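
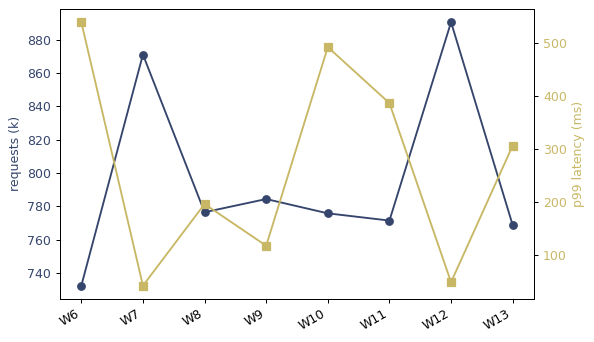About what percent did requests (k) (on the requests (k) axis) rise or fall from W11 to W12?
W11 ≈ 780, W12 ≈ 900; (900 − 780) / 780 ≈ +15.4%.

≈ +15.4%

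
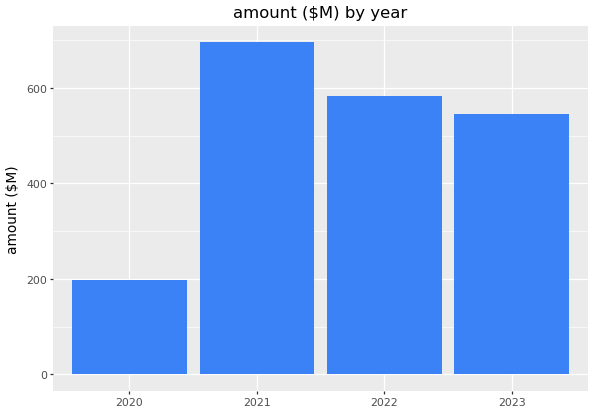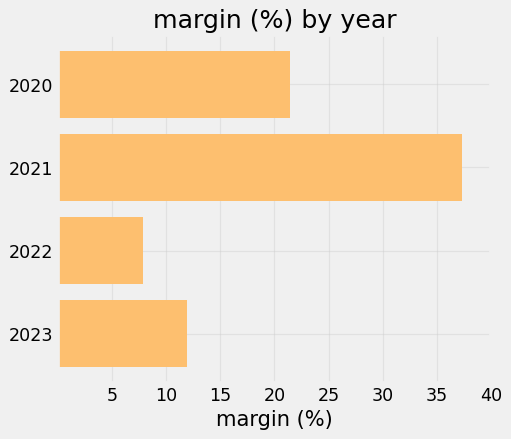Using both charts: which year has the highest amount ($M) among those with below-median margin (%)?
Chart 2 median margin (%) ≈ 15; below-median years: 2022, 2023. Among those, 2022 has the highest amount ($M) (≈ 600).

2022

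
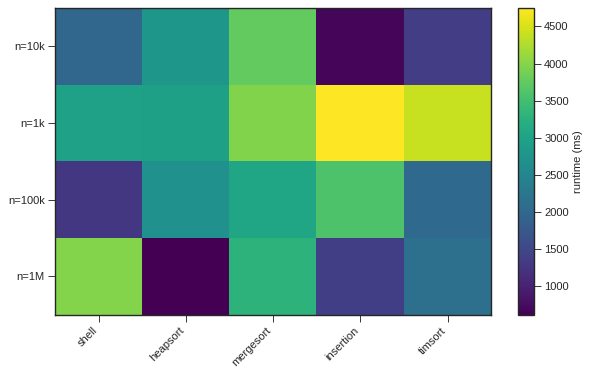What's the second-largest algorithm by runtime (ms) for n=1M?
mergesort

Top 3 for n=1M: shell ≈ 4000, mergesort ≈ 3500, timsort ≈ 2000.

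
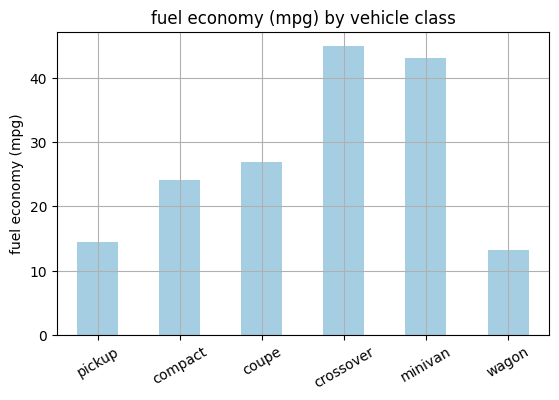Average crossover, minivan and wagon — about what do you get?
≈ 35

(45 + 45 + 15) / 3 ≈ 35.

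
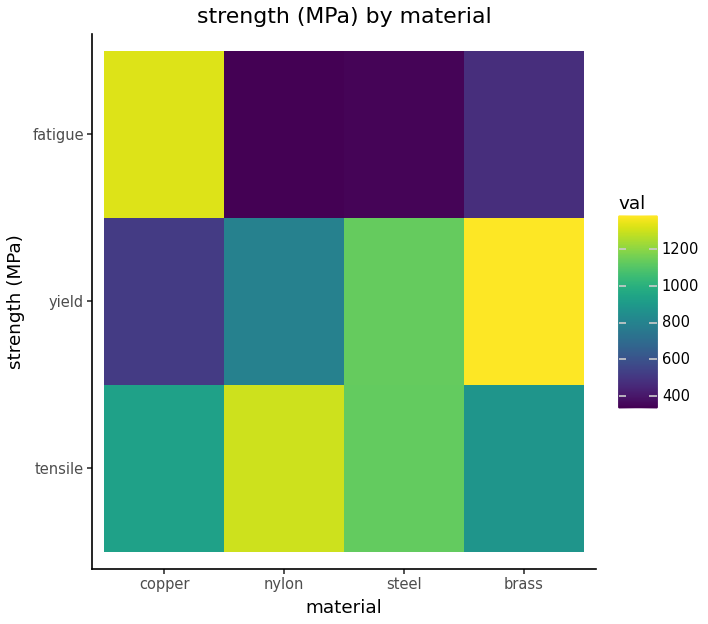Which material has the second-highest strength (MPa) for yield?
steel

Top 3 for yield: brass ≈ 1400, steel ≈ 1100, nylon ≈ 800.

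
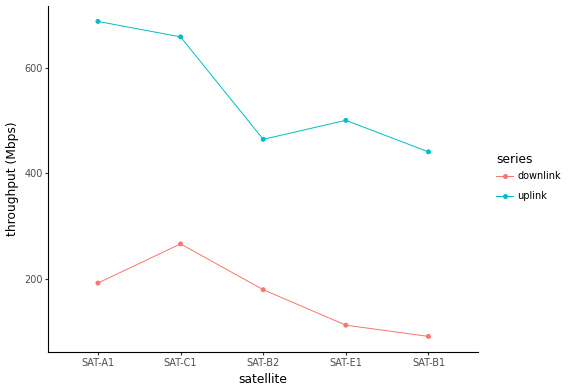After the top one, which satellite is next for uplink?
Top 3 for uplink: SAT-A1 ≈ 700, SAT-C1 ≈ 650, SAT-E1 ≈ 500.

SAT-C1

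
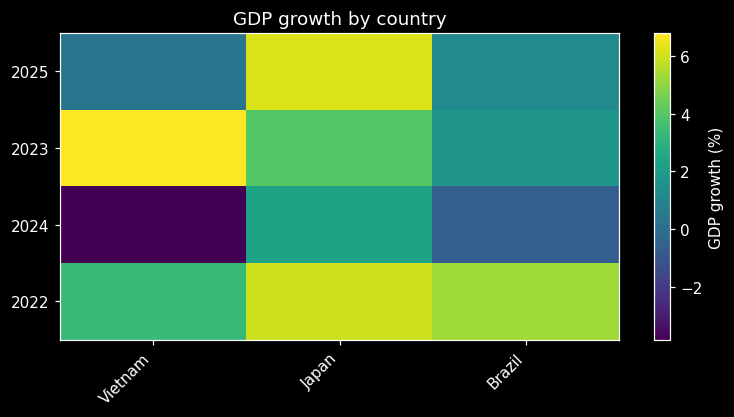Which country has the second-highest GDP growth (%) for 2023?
Japan

Top 3 for 2023: Vietnam ≈ 7, Japan ≈ 4, Brazil ≈ 2.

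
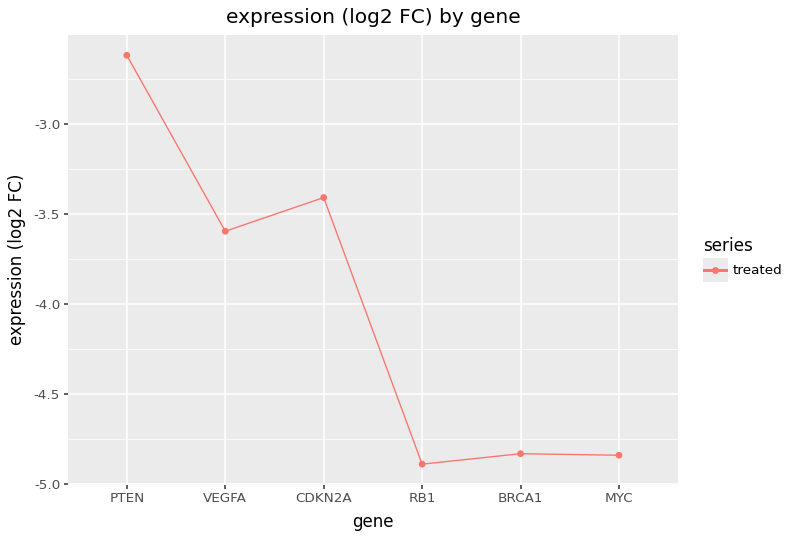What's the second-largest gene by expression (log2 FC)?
Top 3: PTEN ≈ -2.6, CDKN2A ≈ -3.4, VEGFA ≈ -3.6.

CDKN2A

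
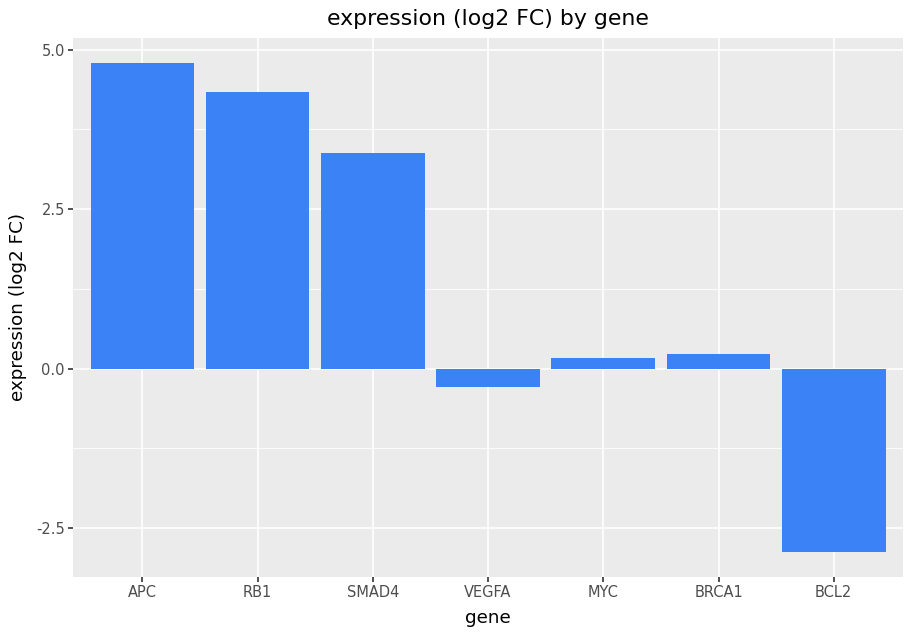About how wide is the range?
Max APC ≈ 5, min BCL2 ≈ -3; range ≈ 8.

≈ 8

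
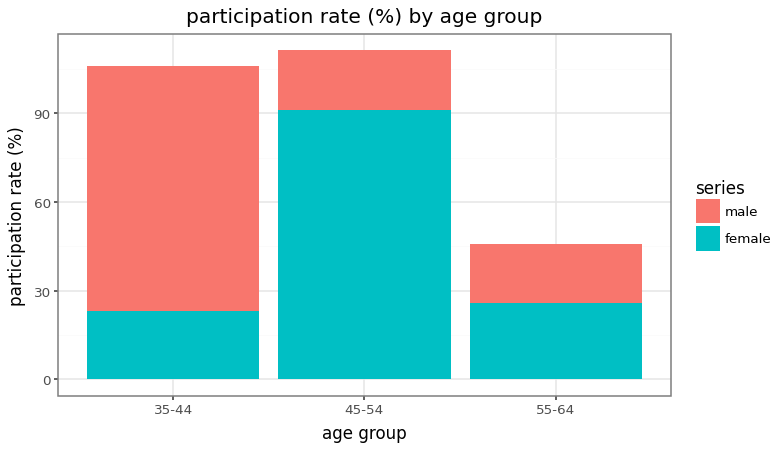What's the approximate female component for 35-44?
≈ 20

female top ≈ 20, bottom ≈ 0; segment ≈ 20.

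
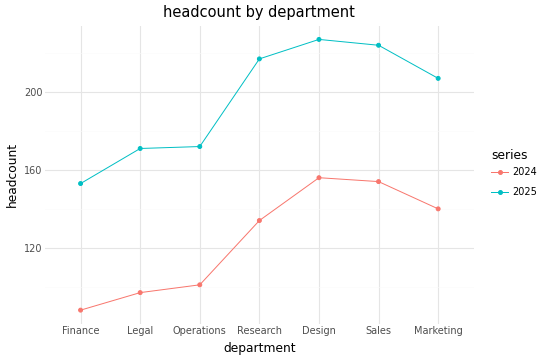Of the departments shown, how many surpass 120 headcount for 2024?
Above 120: Research, Design, Sales, Marketing.

4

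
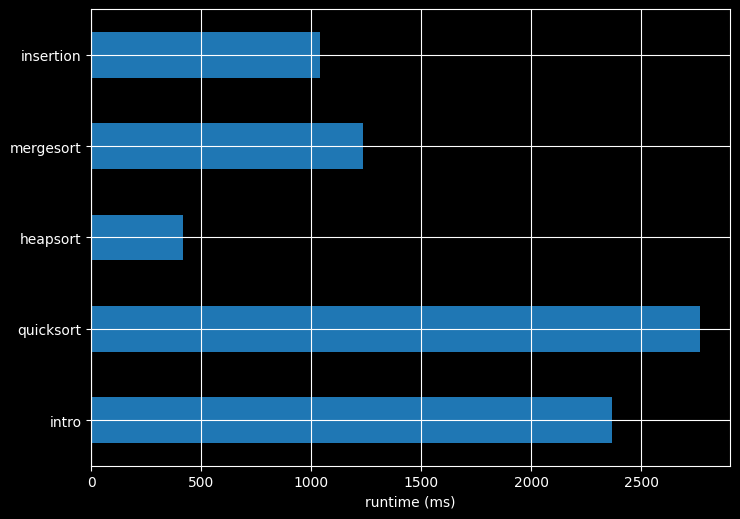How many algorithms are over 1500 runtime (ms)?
Above 1500: intro, quicksort.

2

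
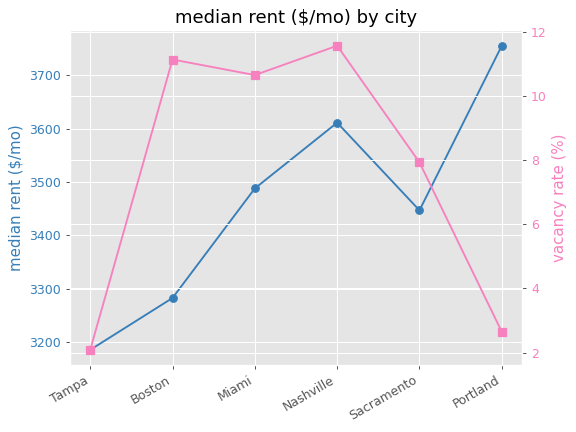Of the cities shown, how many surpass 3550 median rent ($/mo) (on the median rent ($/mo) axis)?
2

Above 3550: Nashville, Portland.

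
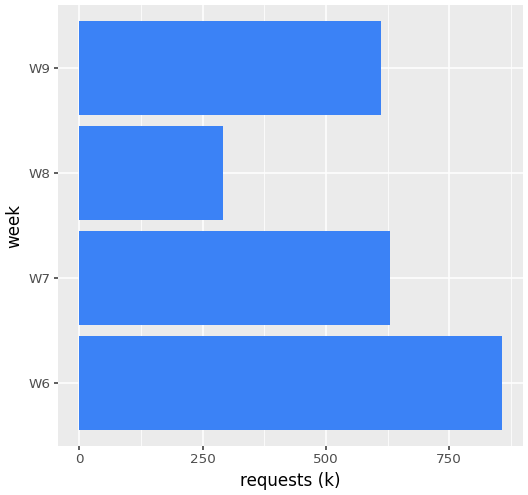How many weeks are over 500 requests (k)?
Above 500: W6, W7, W9.

3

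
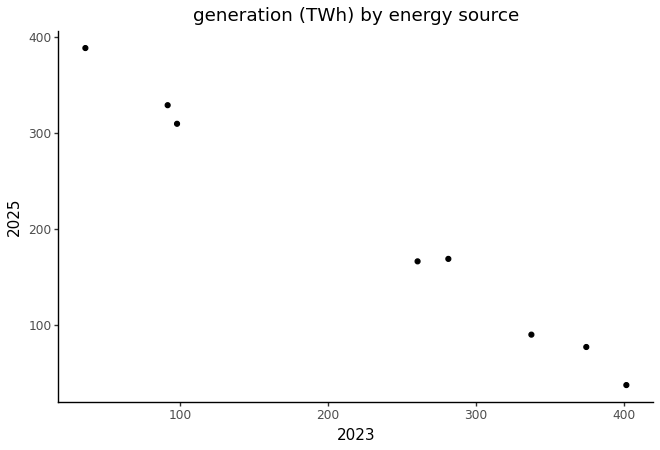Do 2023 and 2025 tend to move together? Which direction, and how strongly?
negative, strong

Points are negatively correlated; strong (|r| ≈ 1.0).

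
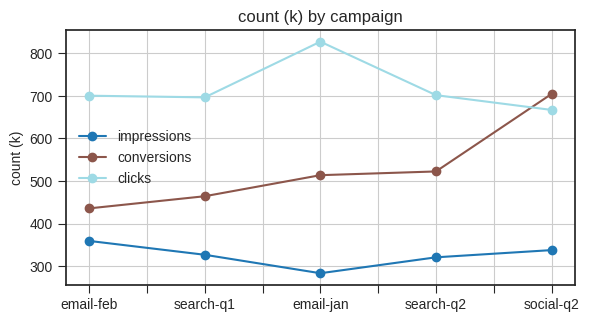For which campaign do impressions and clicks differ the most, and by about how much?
email-jan: impressions ≈ 300, clicks ≈ 850 → gap ≈ 550. Next-largest (search-q2) is only ≈ 400.

email-jan, ≈ 550 k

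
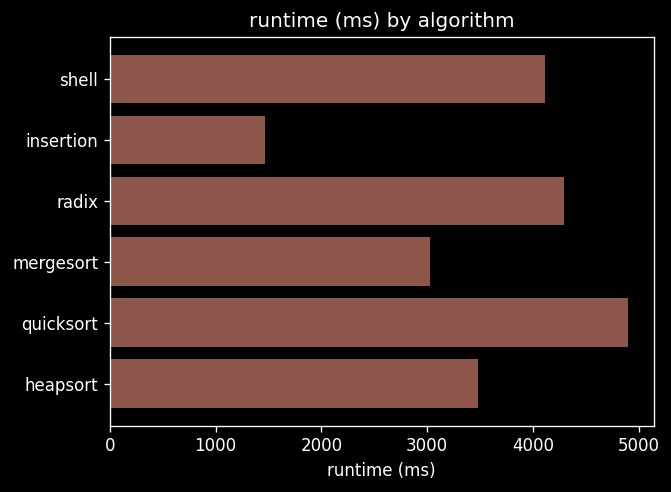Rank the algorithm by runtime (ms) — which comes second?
radix

Top 3: quicksort ≈ 5000, radix ≈ 4500, shell ≈ 4000.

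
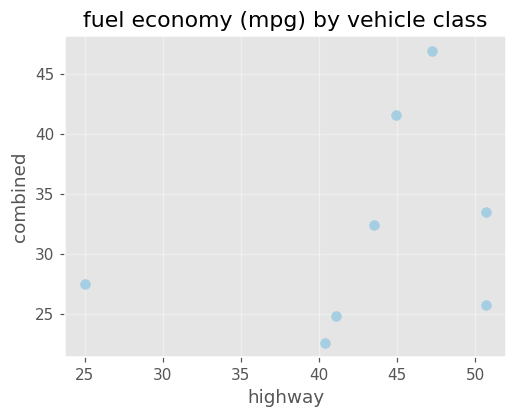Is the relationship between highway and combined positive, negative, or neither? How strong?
positive, weak

Points are positively correlated; weak (|r| ≈ 0.3).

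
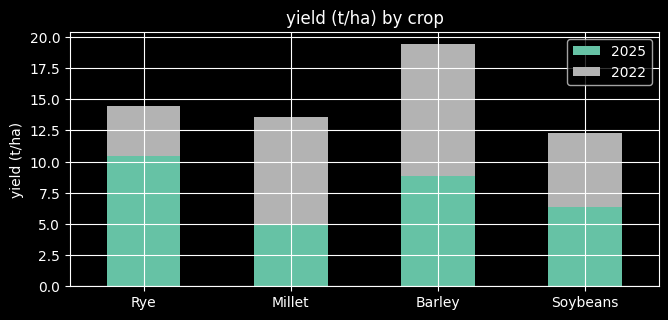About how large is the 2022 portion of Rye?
≈ 4

2022 top ≈ 14, bottom ≈ 10; segment ≈ 4.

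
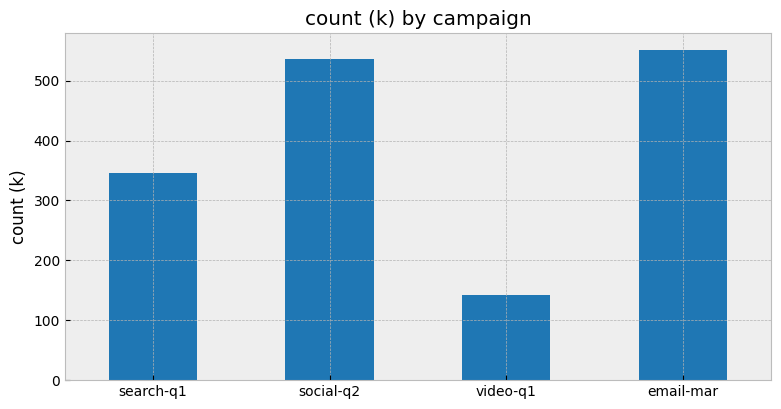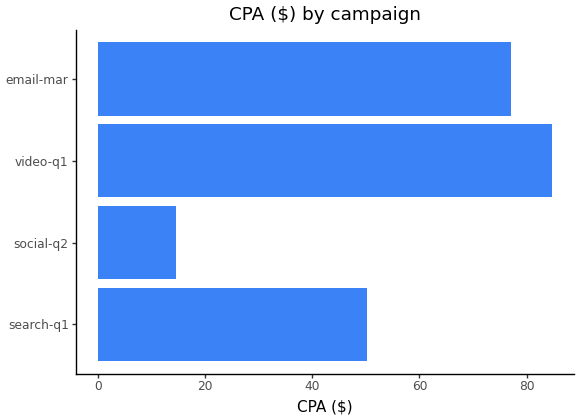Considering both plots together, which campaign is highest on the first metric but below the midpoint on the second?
Chart 2 median CPA ($) ≈ 60; below-median campaigns: search-q1, social-q2. Among those, social-q2 has the highest count (k) (≈ 500).

social-q2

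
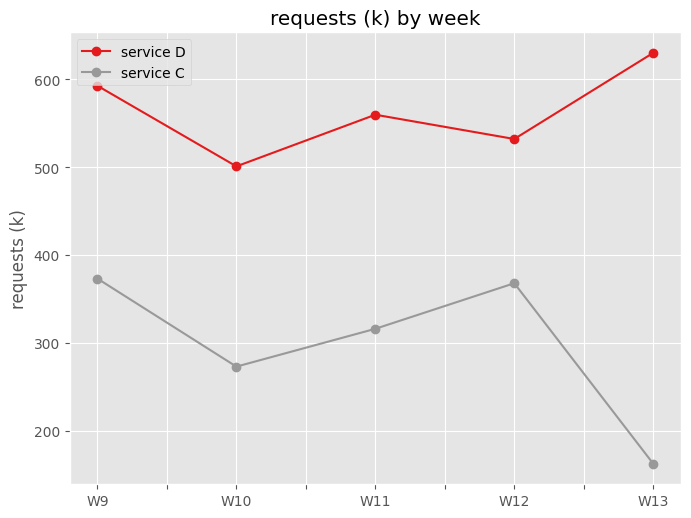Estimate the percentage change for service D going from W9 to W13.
≈ +8.3%

W9 ≈ 600, W13 ≈ 650; (650 − 600) / 600 ≈ +8.3%.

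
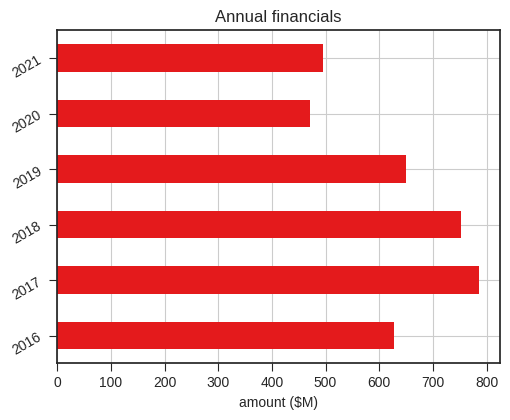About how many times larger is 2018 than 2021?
2018 ≈ 800, 2021 ≈ 500; 800/500 ≈ 1.6.

≈ 1.6×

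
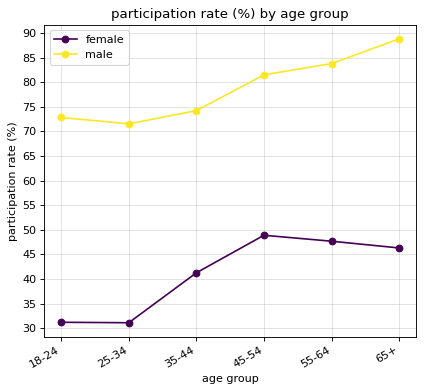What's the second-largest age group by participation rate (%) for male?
Top 3 for male: 65+ ≈ 90, 55-64 ≈ 85, 45-54 ≈ 80.

55-64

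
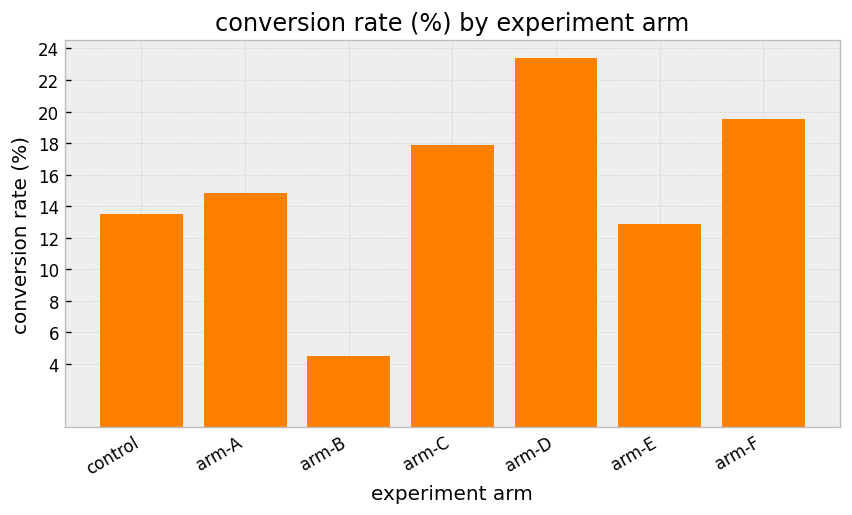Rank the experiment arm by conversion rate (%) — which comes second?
arm-F

Top 3: arm-D ≈ 24, arm-F ≈ 20, arm-C ≈ 18.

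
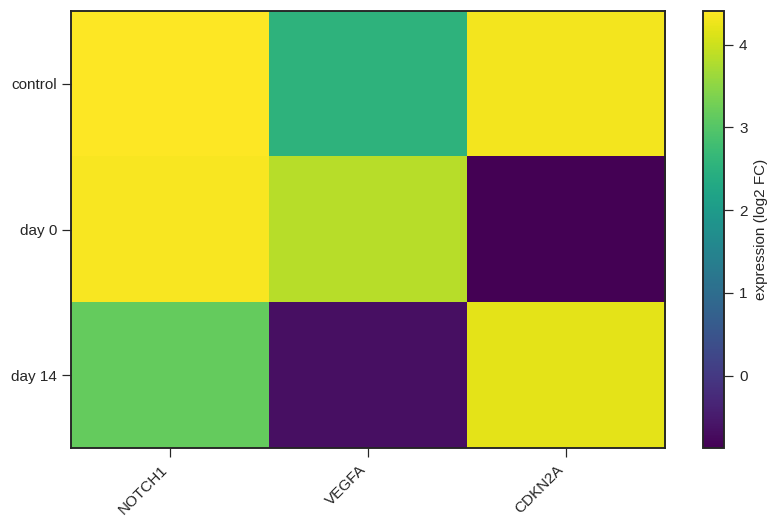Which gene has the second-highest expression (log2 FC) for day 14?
NOTCH1

Top 3 for day 14: CDKN2A ≈ 4.0, NOTCH1 ≈ 3.0, VEGFA ≈ -0.5.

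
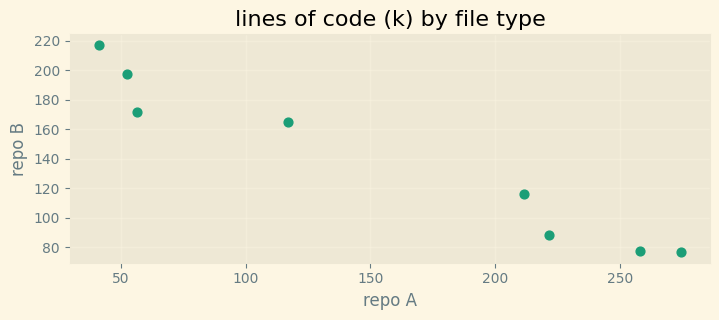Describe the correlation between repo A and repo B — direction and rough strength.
negative, strong

Points are negatively correlated; strong (|r| ≈ 1.0).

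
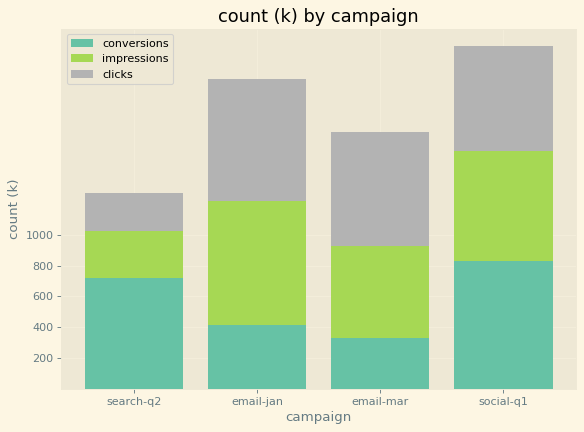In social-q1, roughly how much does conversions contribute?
conversions top ≈ 800, bottom ≈ 0; segment ≈ 800.

≈ 800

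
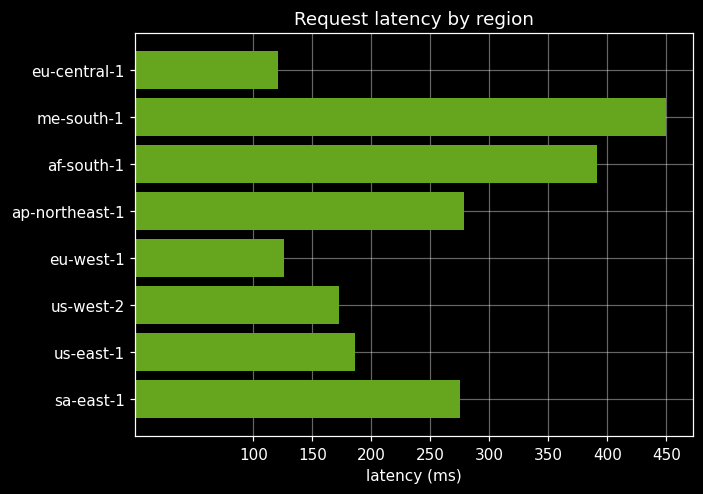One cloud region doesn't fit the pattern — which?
me-south-1

me-south-1 ≈ 450; the rest sit between ≈ 100 and ≈ 400.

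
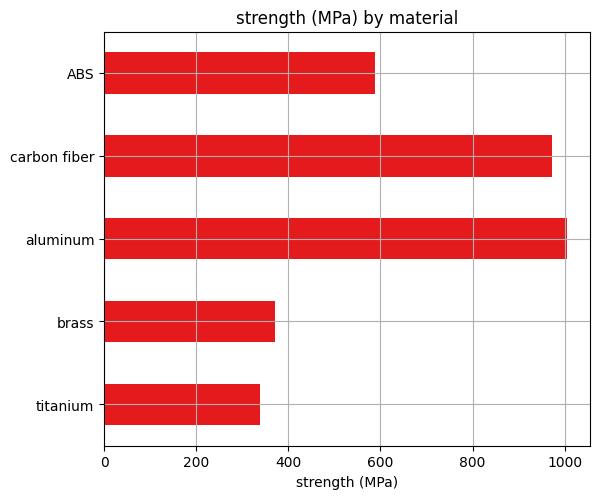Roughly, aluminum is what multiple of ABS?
≈ 1.67×

aluminum ≈ 1000, ABS ≈ 600; 1000/600 ≈ 1.67.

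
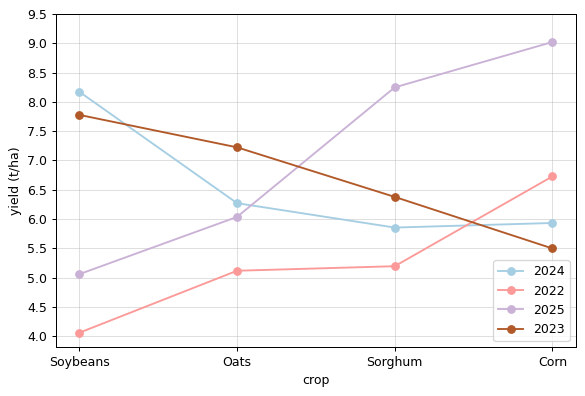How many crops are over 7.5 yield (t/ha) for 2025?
2

Above 7.5: Sorghum, Corn.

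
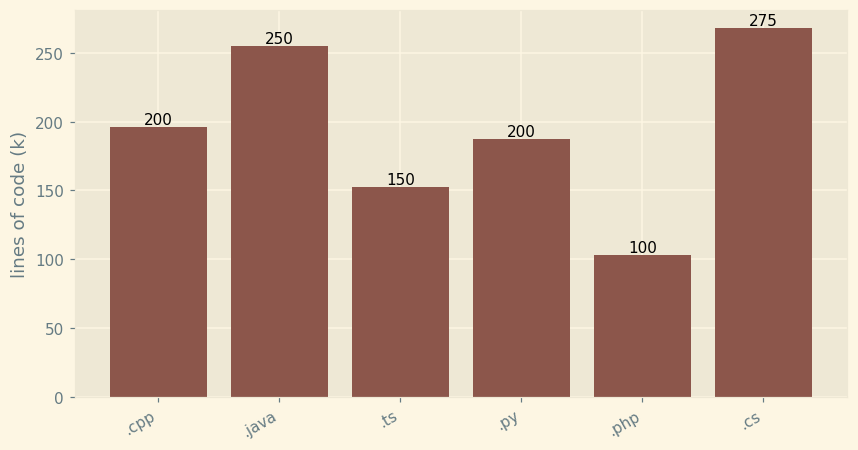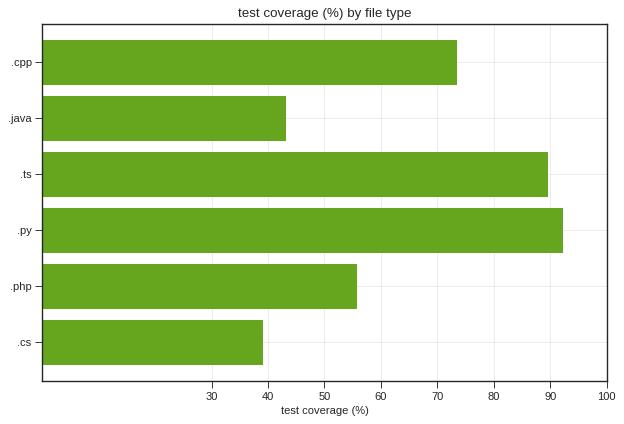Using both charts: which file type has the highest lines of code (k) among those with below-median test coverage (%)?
.cs

Chart 2 median test coverage (%) ≈ 60; below-median file types: .java, .php, .cs. Among those, .cs has the highest lines of code (k) (≈ 275).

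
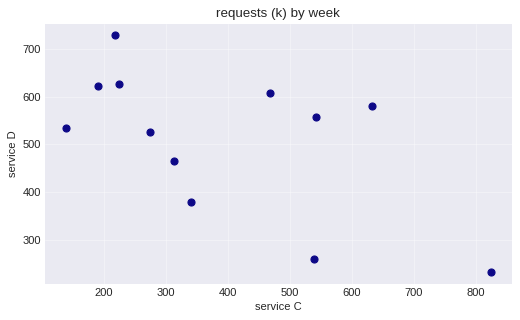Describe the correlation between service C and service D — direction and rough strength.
negative, moderate

Points are negatively correlated; moderate (|r| ≈ 0.6).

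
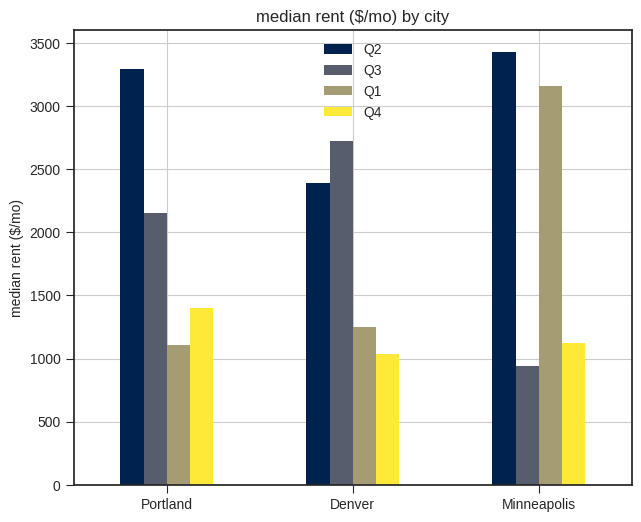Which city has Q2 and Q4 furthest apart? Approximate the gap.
Minneapolis: Q2 ≈ 3500, Q4 ≈ 1000 → gap ≈ 2500. Next-largest (Portland) is only ≈ 2000.

Minneapolis, ≈ 2500 $/mo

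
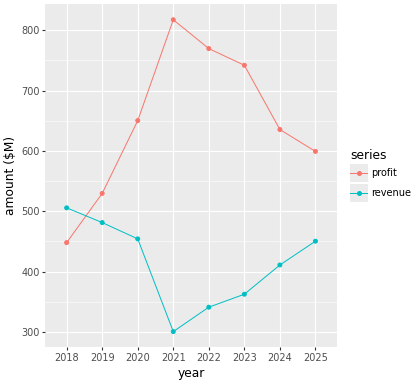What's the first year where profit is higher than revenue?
2018: profit ≈ 450 vs revenue ≈ 500 (not yet); 2019: profit ≈ 550 vs revenue ≈ 500 (first crossover).

2019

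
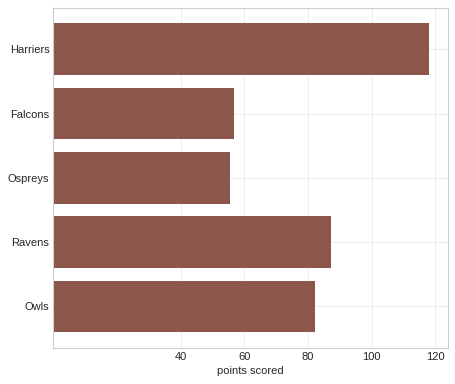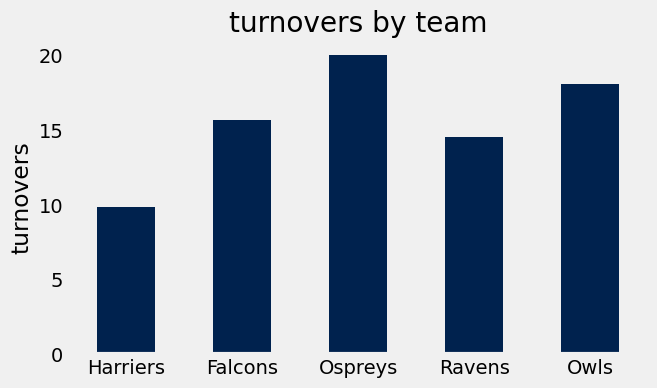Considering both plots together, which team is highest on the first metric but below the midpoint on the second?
Chart 2 median turnovers ≈ 16; below-median teams: Harriers, Ravens. Among those, Harriers has the highest points scored (≈ 120).

Harriers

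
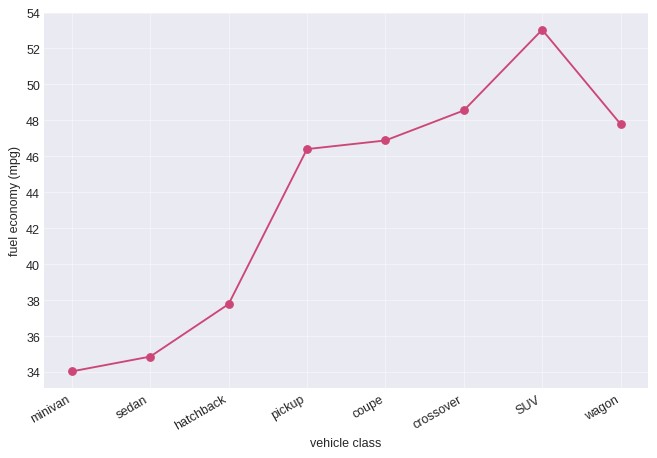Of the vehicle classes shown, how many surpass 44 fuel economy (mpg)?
5

Above 44: pickup, coupe, crossover, SUV, wagon.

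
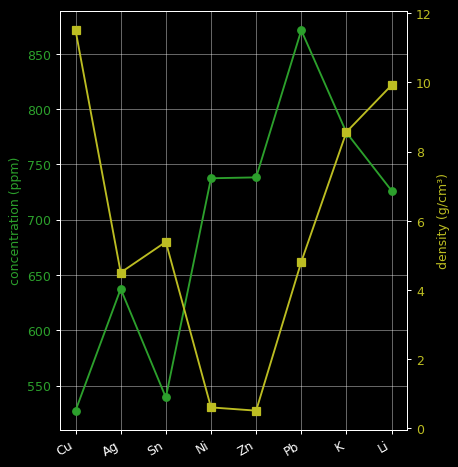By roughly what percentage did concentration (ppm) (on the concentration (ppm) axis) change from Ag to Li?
≈ +15.4%

Ag ≈ 650, Li ≈ 750; (750 − 650) / 650 ≈ +15.4%.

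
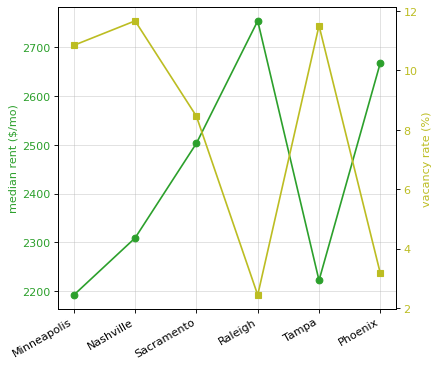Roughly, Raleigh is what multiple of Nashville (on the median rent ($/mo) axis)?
≈ 1.2×

Raleigh ≈ 2750, Nashville ≈ 2300; 2750/2300 ≈ 1.2.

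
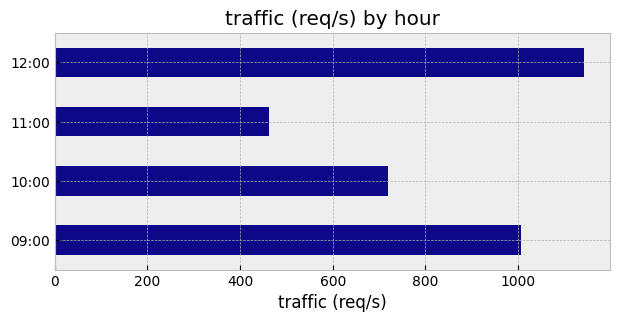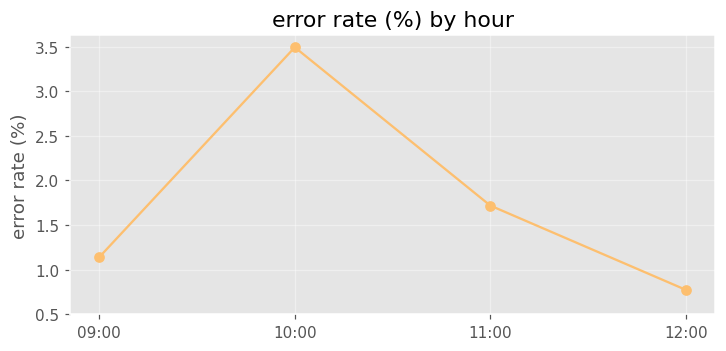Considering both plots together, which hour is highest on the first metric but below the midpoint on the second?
Chart 2 median error rate (%) ≈ 1.5; below-median hours: 09:00, 12:00. Among those, 12:00 has the highest traffic (req/s) (≈ 1200).

12:00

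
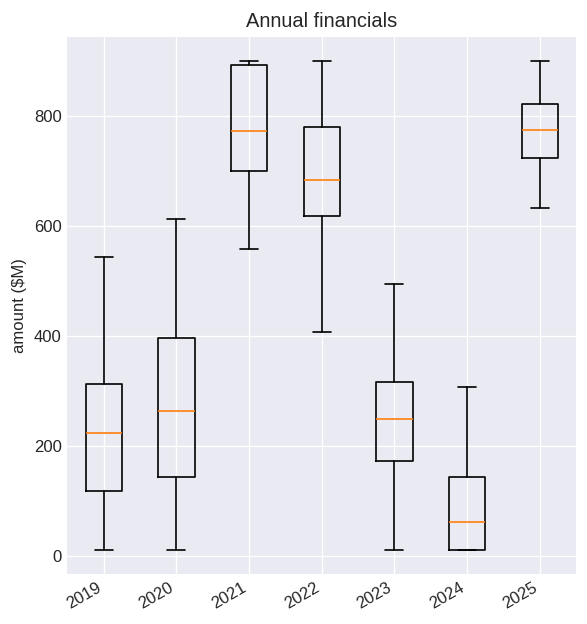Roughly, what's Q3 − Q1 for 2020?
≈ 300

Q3 ≈ 400, Q1 ≈ 100; IQR ≈ 300.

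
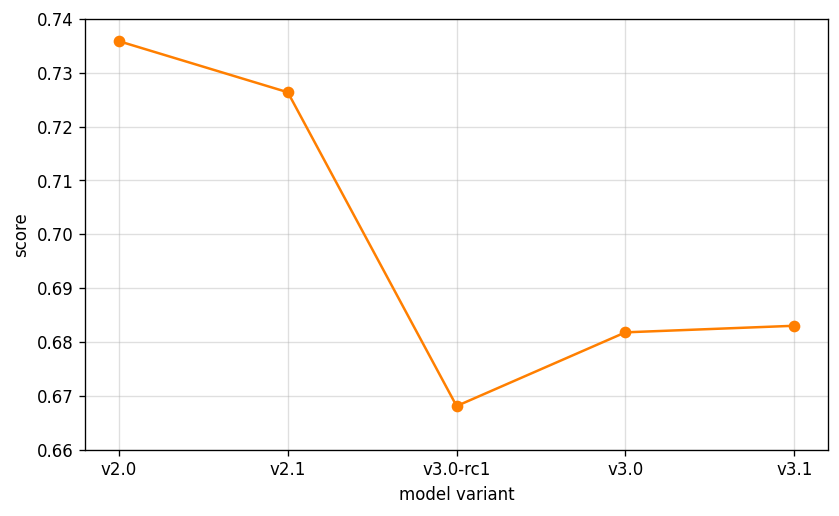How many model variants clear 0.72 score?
Above 0.72: v2.0, v2.1.

2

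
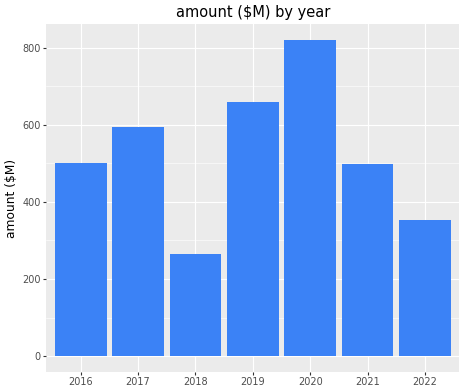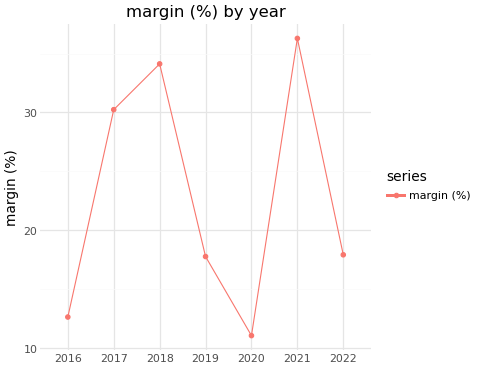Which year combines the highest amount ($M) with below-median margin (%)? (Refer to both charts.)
2020

Chart 2 median margin (%) ≈ 20; below-median years: 2016, 2019, 2020. Among those, 2020 has the highest amount ($M) (≈ 800).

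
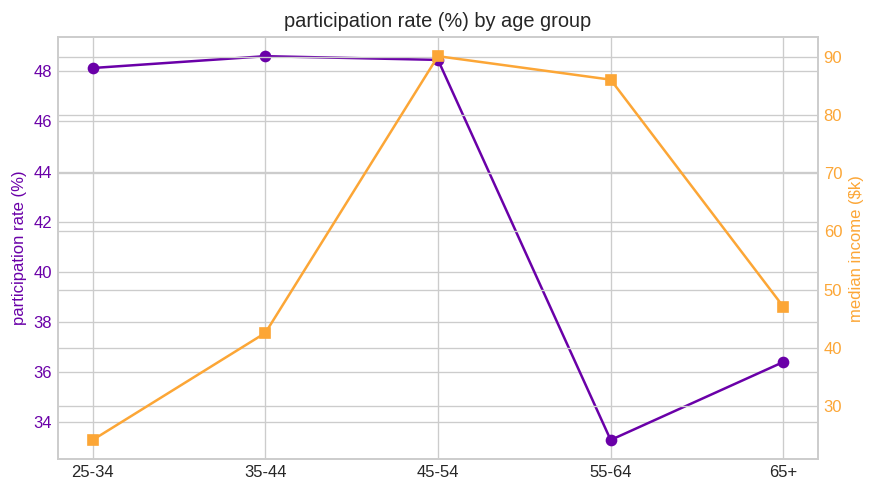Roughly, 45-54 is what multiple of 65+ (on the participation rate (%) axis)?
45-54 ≈ 48, 65+ ≈ 36; 48/36 ≈ 1.33.

≈ 1.33×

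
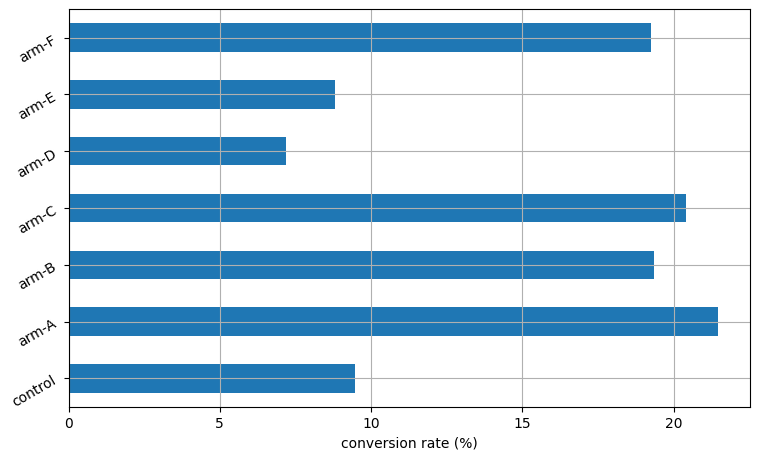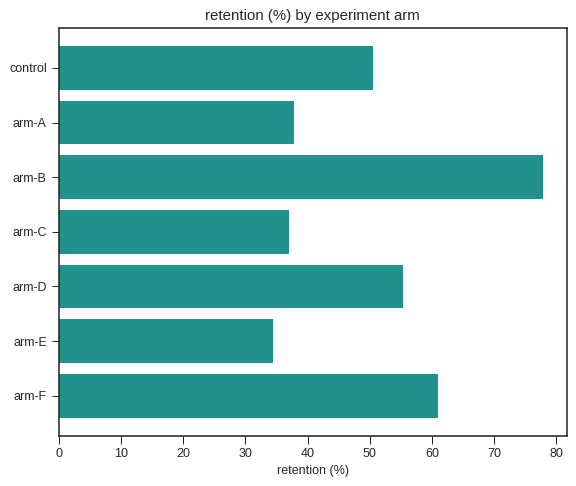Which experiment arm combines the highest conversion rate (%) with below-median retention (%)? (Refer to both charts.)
arm-A

Chart 2 median retention (%) ≈ 50; below-median experiment arms: arm-A, arm-C, arm-E. Among those, arm-A has the highest conversion rate (%) (≈ 22).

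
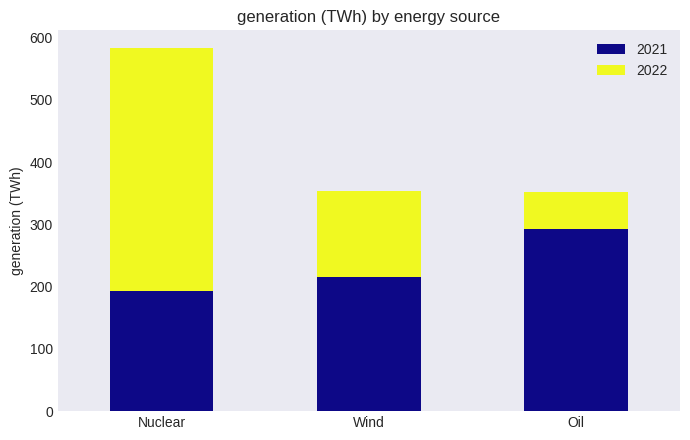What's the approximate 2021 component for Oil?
2021 top ≈ 300, bottom ≈ 0; segment ≈ 300.

≈ 300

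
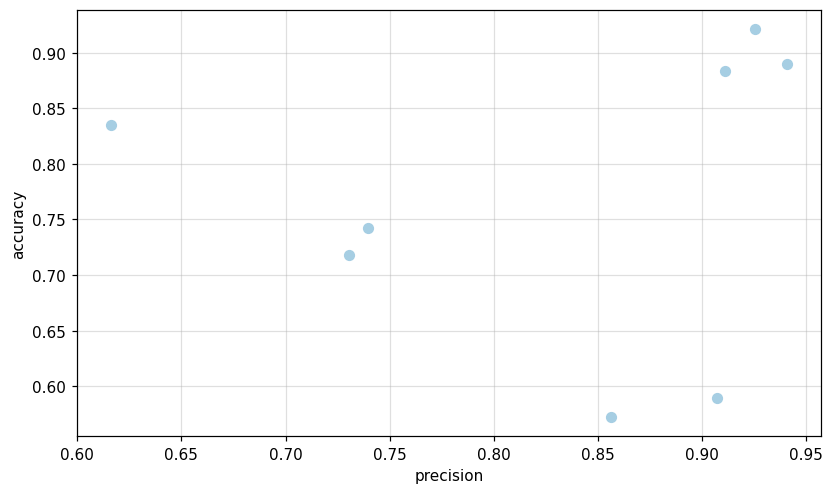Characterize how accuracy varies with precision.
no clear correlation

Points are roughly uncorrelated; weak (|r| ≈ 0.1).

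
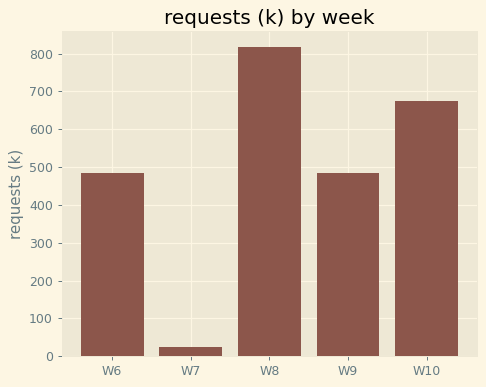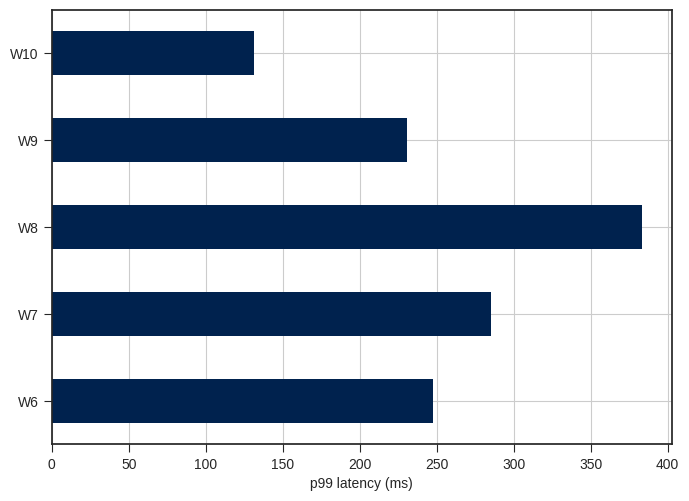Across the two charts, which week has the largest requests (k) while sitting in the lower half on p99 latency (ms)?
Chart 2 median p99 latency (ms) ≈ 250; below-median weeks: W9, W10. Among those, W10 has the highest requests (k) (≈ 700).

W10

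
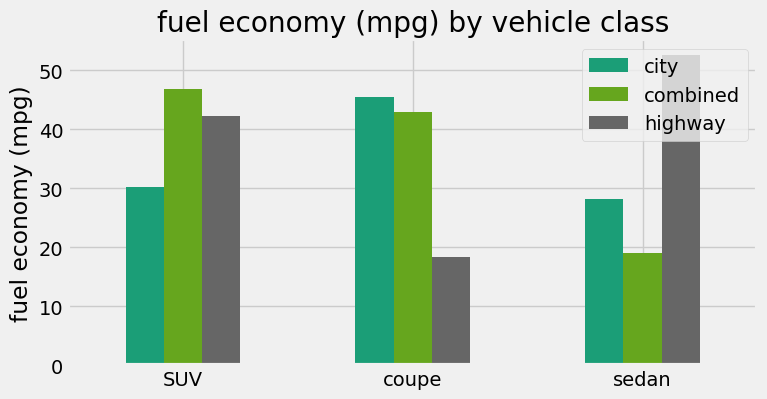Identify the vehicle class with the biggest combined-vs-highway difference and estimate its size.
sedan, ≈ 35 mpg

sedan: combined ≈ 20, highway ≈ 55 → gap ≈ 35. Next-largest (coupe) is only ≈ 25.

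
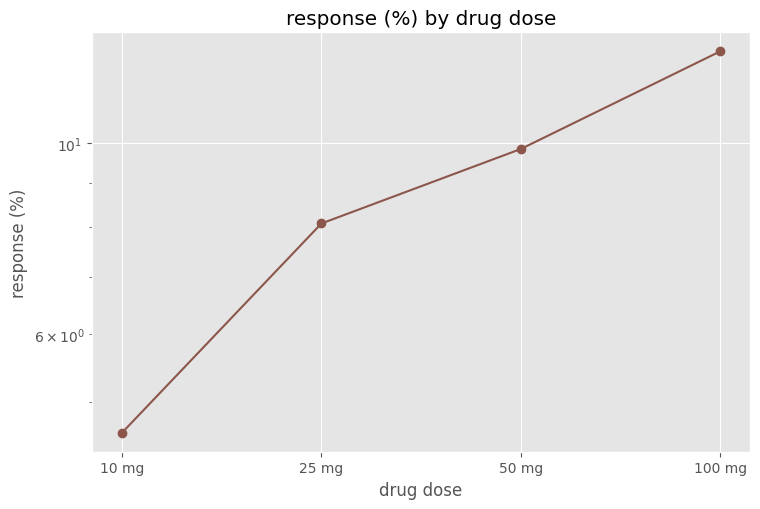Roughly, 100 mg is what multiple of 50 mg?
100 mg ≈ 13, 50 mg ≈ 10; 13/10 ≈ 1.3.

≈ 1.3×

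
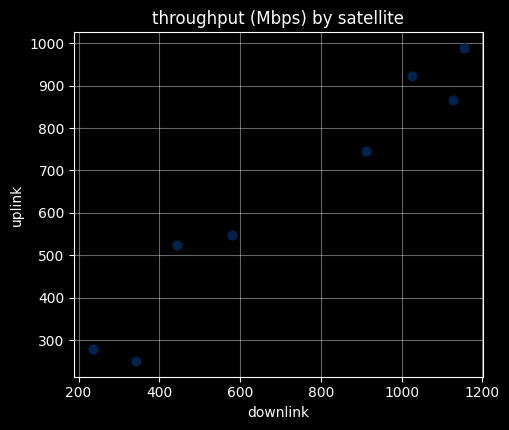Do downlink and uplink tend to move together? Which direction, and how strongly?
Points are positively correlated; strong (|r| ≈ 1.0).

positive, strong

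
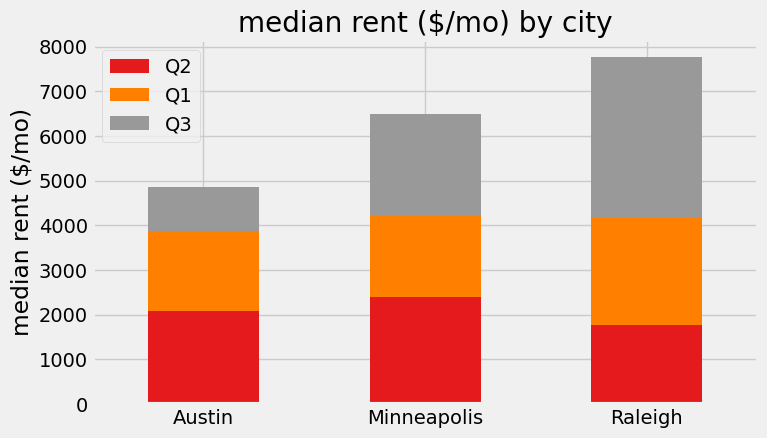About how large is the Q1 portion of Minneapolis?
≈ 2000

Q1 top ≈ 4000, bottom ≈ 2000; segment ≈ 2000.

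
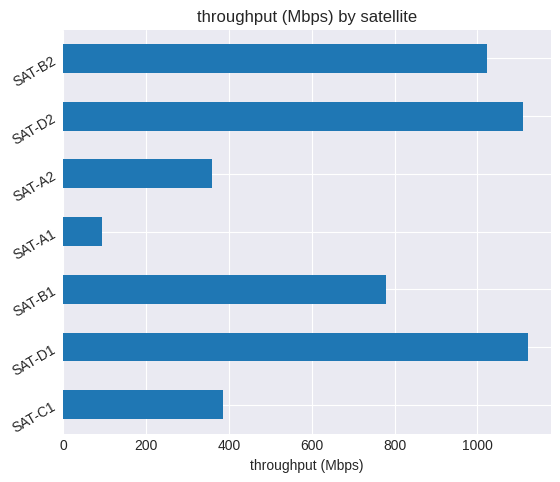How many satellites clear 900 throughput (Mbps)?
Above 900: SAT-D1, SAT-D2, SAT-B2.

3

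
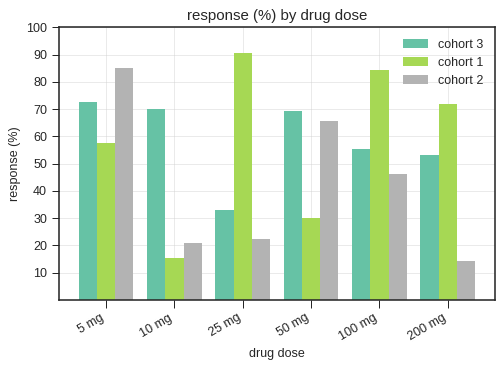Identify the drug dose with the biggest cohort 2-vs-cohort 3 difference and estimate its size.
10 mg: cohort 2 ≈ 20, cohort 3 ≈ 70 → gap ≈ 50. Next-largest (200 mg) is only ≈ 40.

10 mg, ≈ 50 %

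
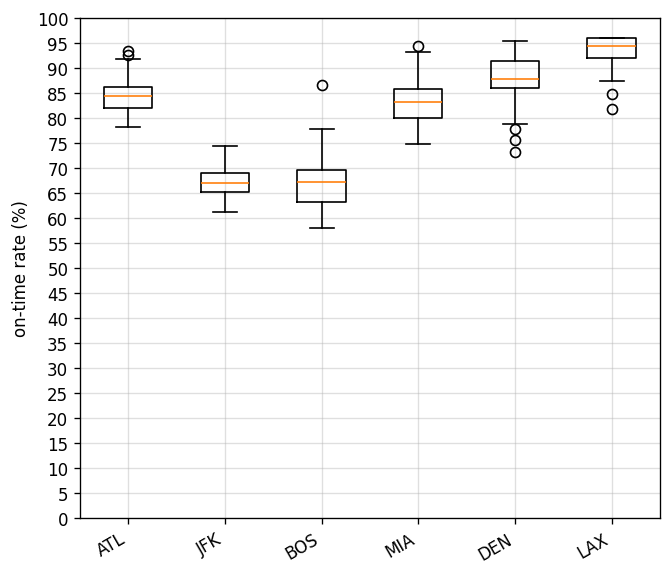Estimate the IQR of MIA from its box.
Q3 ≈ 85, Q1 ≈ 80; IQR ≈ 5.

≈ 5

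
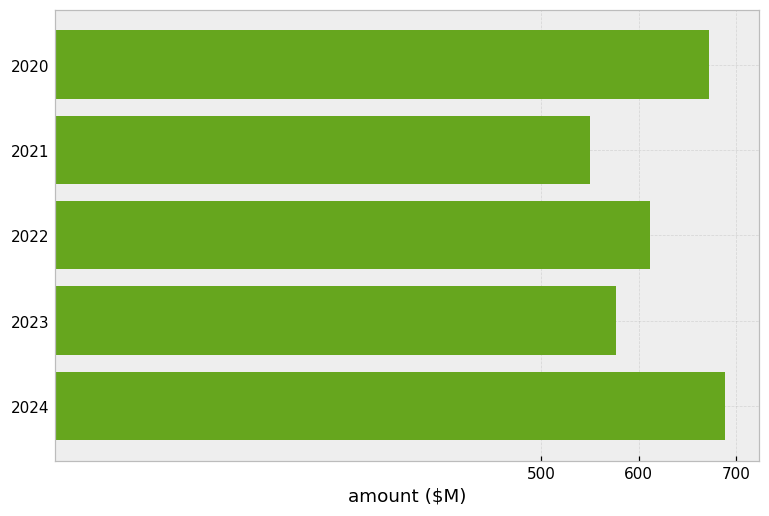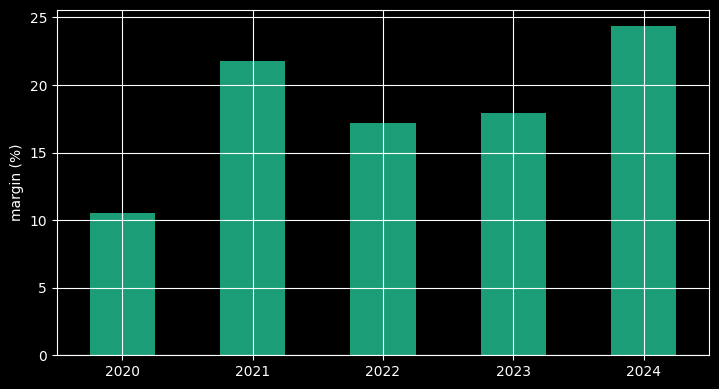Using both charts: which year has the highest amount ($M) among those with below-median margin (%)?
Chart 2 median margin (%) ≈ 20; below-median years: 2020, 2022. Among those, 2020 has the highest amount ($M) (≈ 700).

2020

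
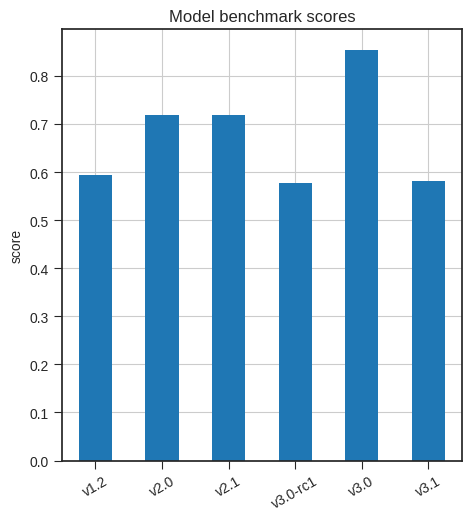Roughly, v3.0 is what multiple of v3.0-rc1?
≈ 1.5×

v3.0 ≈ 0.9, v3.0-rc1 ≈ 0.6; 0.9/0.6 ≈ 1.5.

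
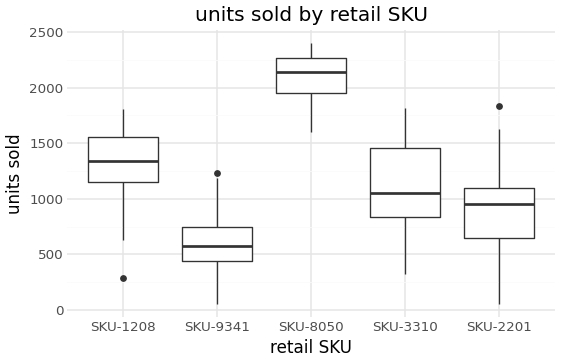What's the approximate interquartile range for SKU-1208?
Q3 ≈ 1600, Q1 ≈ 1200; IQR ≈ 400.

≈ 400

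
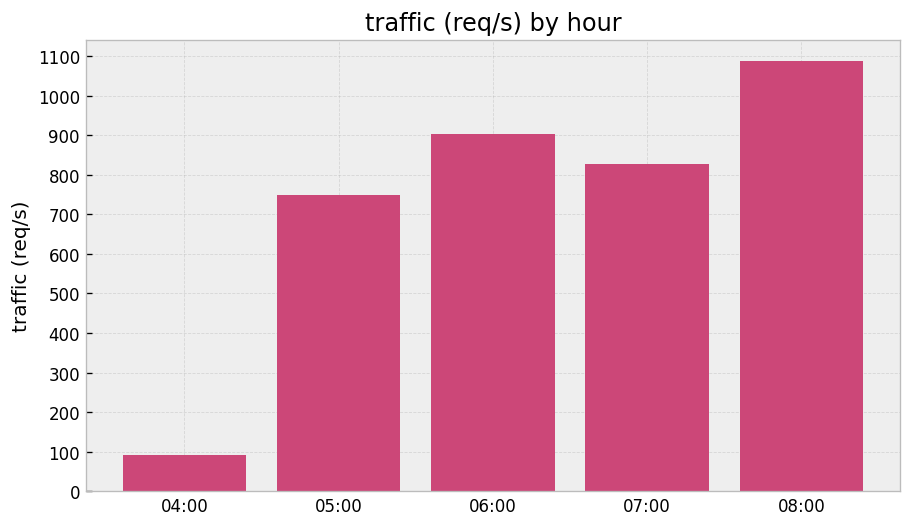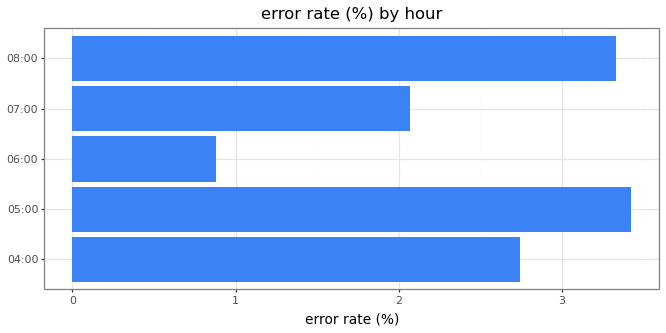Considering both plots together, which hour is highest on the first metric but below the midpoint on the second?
06:00

Chart 2 median error rate (%) ≈ 2.5; below-median hours: 06:00, 07:00. Among those, 06:00 has the highest traffic (req/s) (≈ 900).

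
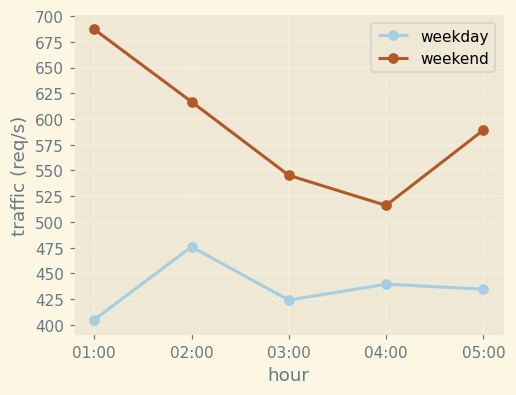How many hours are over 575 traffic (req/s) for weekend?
3

Above 575: 01:00, 02:00, 05:00.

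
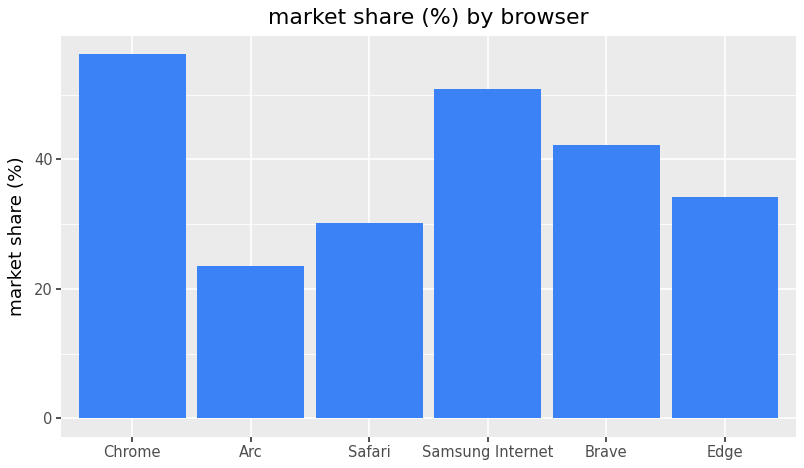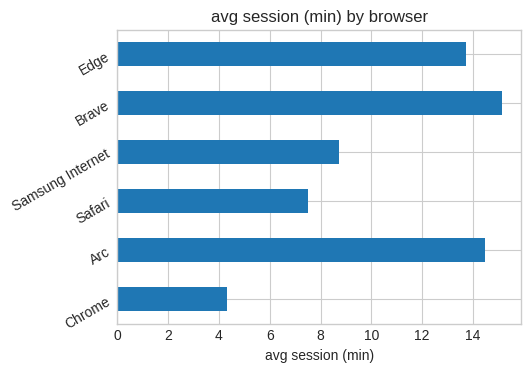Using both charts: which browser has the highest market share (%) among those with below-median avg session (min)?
Chrome

Chart 2 median avg session (min) ≈ 12; below-median browsers: Chrome, Safari, Samsung Internet. Among those, Chrome has the highest market share (%) (≈ 60).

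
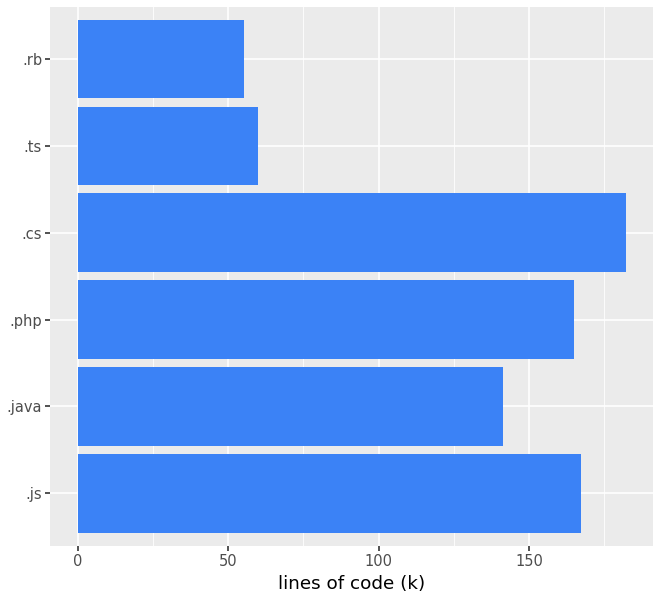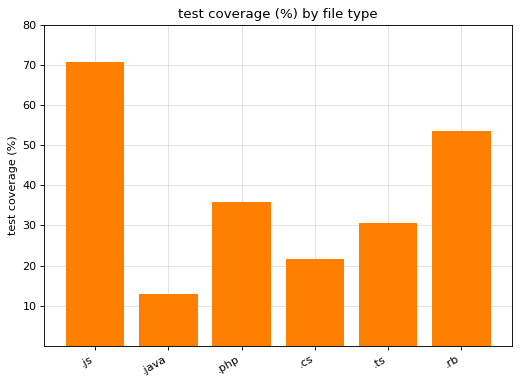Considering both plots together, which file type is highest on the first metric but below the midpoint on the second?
Chart 2 median test coverage (%) ≈ 30; below-median file types: .java, .cs, .ts. Among those, .cs has the highest lines of code (k) (≈ 180).

.cs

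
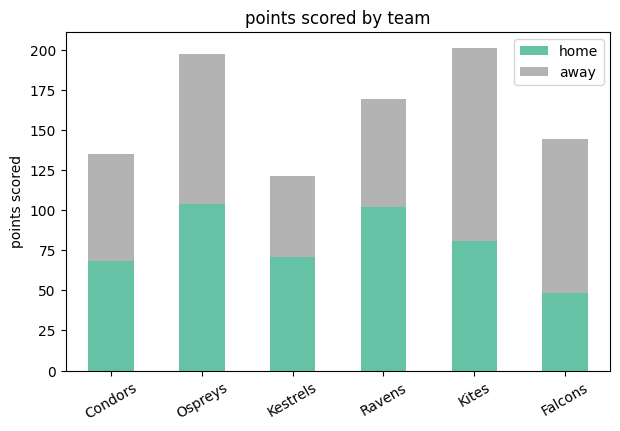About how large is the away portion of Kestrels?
≈ 40

away top ≈ 120, bottom ≈ 80; segment ≈ 40.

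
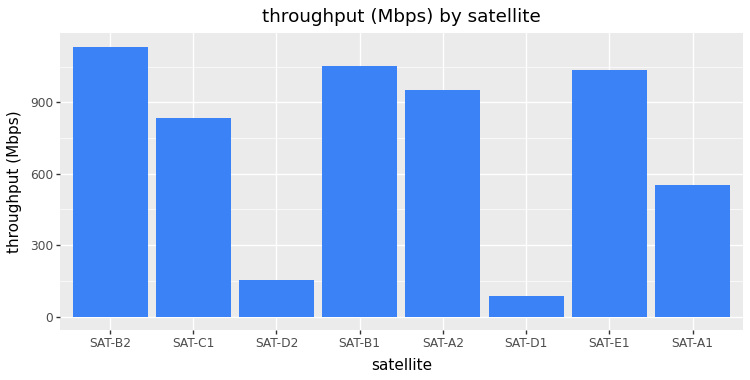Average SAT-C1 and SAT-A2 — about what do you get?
(800 + 1000) / 2 ≈ 900.

≈ 900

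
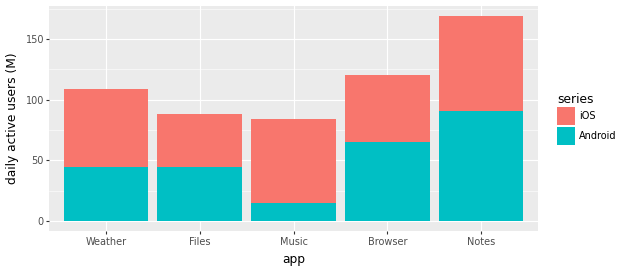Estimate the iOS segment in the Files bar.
iOS top ≈ 80, bottom ≈ 40; segment ≈ 40.

≈ 40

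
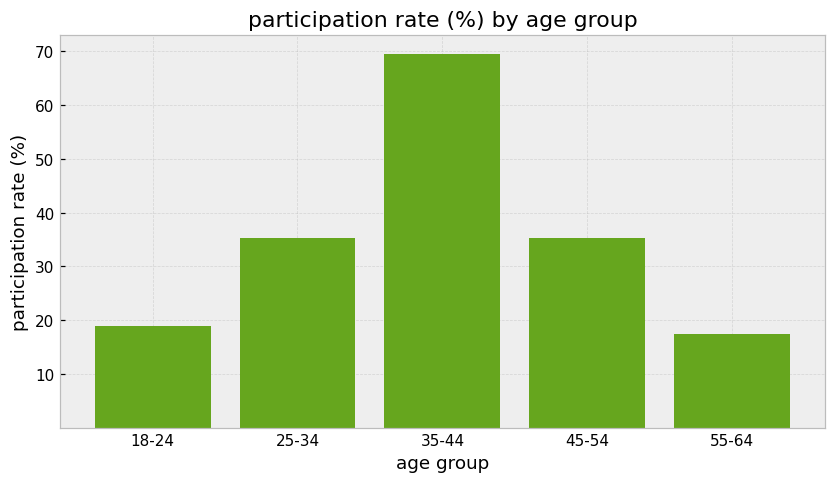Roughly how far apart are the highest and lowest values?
Max 35-44 ≈ 70, min 55-64 ≈ 20; range ≈ 50.

≈ 50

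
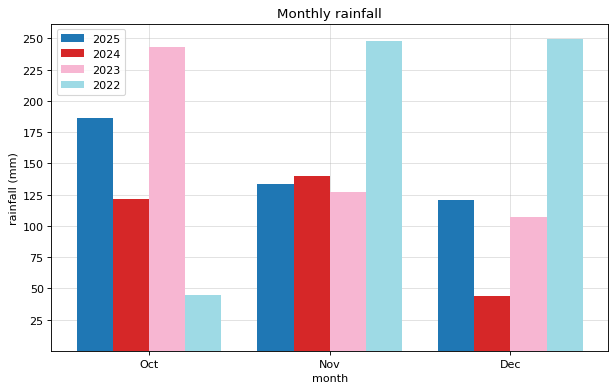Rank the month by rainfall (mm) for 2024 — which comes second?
Top 3 for 2024: Nov ≈ 150, Oct ≈ 125, Dec ≈ 50.

Oct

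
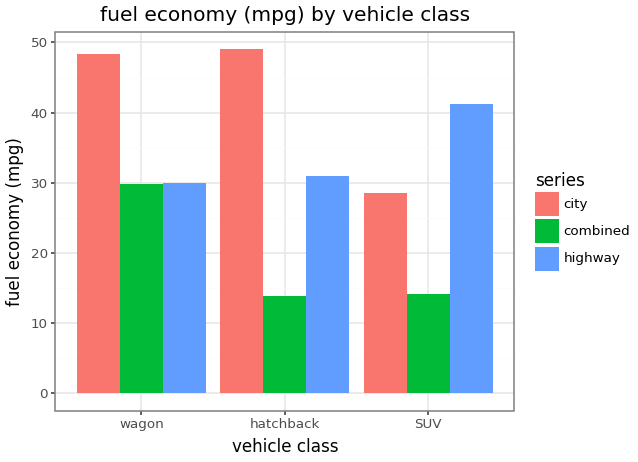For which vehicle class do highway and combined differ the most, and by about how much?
SUV: highway ≈ 40, combined ≈ 15 → gap ≈ 25. Next-largest (hatchback) is only ≈ 15.

SUV, ≈ 25 mpg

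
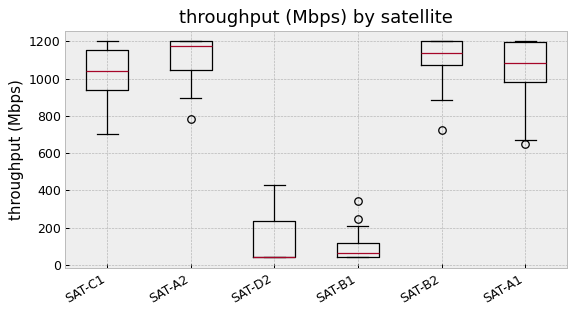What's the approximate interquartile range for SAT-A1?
Q3 ≈ 1200, Q1 ≈ 1000; IQR ≈ 200.

≈ 200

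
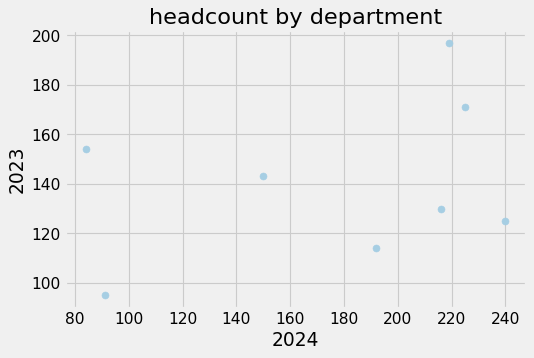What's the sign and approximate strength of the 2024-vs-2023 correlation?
Points are positively correlated; weak (|r| ≈ 0.3).

positive, weak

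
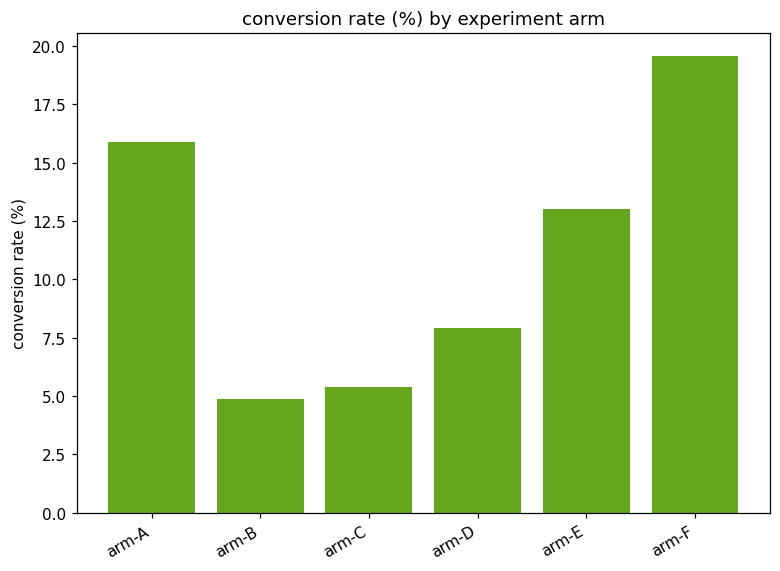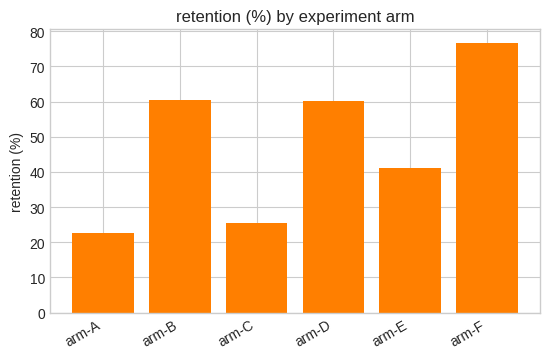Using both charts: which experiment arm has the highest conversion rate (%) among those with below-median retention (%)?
arm-A

Chart 2 median retention (%) ≈ 50; below-median experiment arms: arm-A, arm-C, arm-E. Among those, arm-A has the highest conversion rate (%) (≈ 16).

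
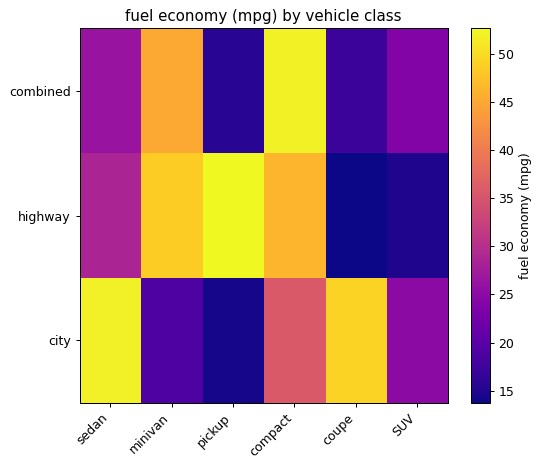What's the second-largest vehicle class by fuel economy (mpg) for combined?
minivan

Top 3 for combined: compact ≈ 50, minivan ≈ 45, sedan ≈ 25.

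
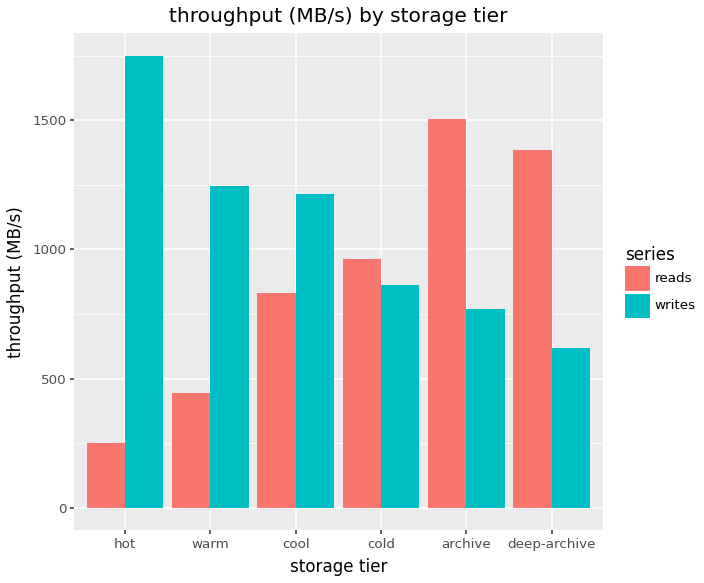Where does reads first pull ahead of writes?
cool: reads ≈ 800 vs writes ≈ 1200 (not yet); cold: reads ≈ 1000 vs writes ≈ 800 (first crossover).

cold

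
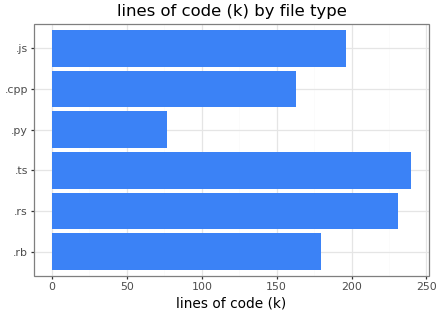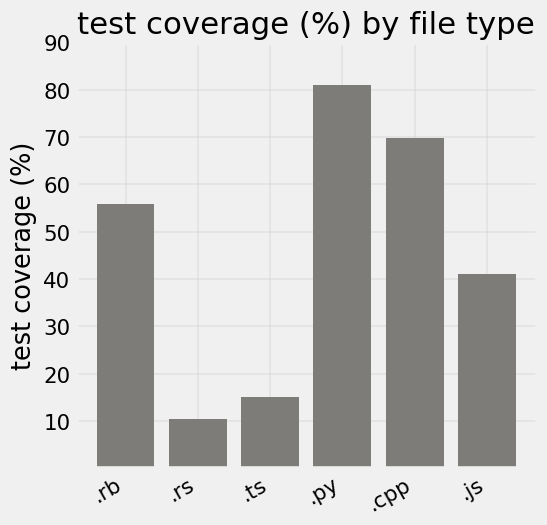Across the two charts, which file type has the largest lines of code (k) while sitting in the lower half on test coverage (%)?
Chart 2 median test coverage (%) ≈ 50; below-median file types: .rs, .ts, .js. Among those, .ts has the highest lines of code (k) (≈ 250).

.ts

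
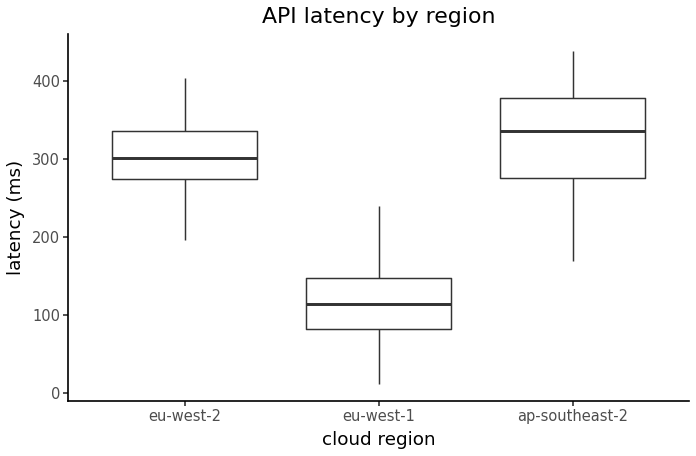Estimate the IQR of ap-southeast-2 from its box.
≈ 100

Q3 ≈ 380, Q1 ≈ 280; IQR ≈ 100.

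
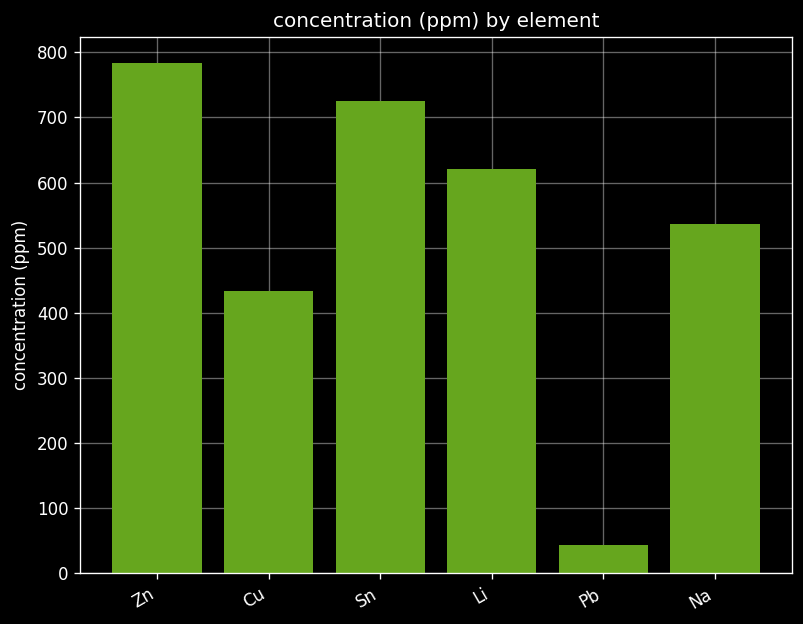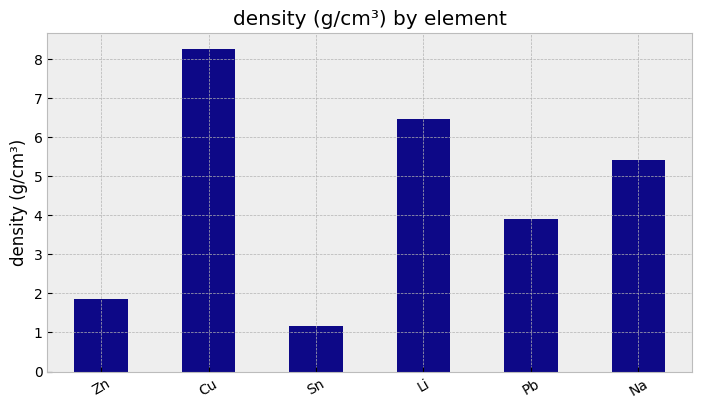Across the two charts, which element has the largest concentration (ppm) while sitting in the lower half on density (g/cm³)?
Zn

Chart 2 median density (g/cm³) ≈ 5; below-median elements: Zn, Sn, Pb. Among those, Zn has the highest concentration (ppm) (≈ 800).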